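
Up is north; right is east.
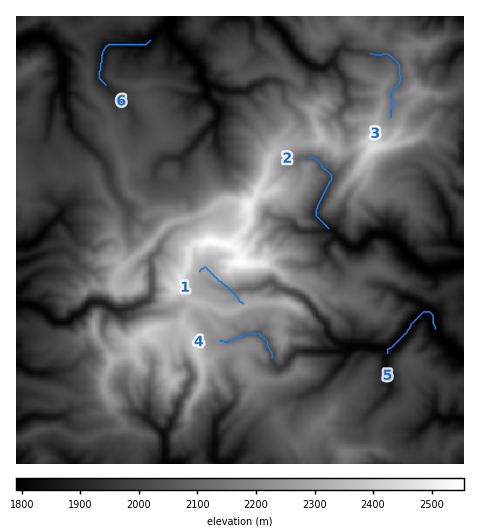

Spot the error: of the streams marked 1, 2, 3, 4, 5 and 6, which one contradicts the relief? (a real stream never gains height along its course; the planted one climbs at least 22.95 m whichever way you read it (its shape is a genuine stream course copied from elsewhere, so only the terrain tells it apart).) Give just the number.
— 1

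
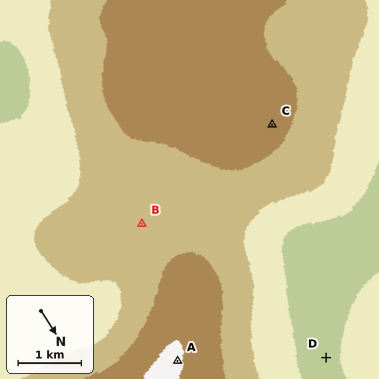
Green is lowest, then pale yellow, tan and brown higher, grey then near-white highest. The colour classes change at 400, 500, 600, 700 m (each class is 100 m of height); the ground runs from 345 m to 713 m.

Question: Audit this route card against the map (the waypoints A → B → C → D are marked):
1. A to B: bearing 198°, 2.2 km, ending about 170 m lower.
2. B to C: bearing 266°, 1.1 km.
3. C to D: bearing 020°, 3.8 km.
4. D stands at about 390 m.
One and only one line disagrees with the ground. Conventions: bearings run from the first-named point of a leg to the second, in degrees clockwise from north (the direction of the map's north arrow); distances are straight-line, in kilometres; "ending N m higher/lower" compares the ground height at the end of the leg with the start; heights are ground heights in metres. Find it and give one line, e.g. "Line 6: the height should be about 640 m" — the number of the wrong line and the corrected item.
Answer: Line 2: the distance should be 2.6 km.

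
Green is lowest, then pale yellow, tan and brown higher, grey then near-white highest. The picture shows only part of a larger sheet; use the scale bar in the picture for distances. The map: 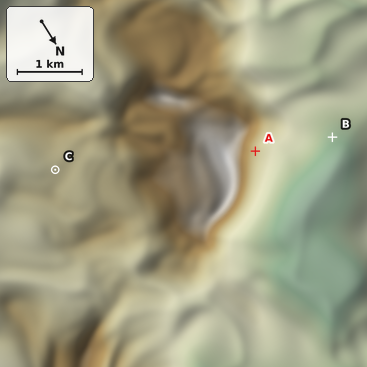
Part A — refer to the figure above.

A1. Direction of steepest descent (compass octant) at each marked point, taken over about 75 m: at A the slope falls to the NW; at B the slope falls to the N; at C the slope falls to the SE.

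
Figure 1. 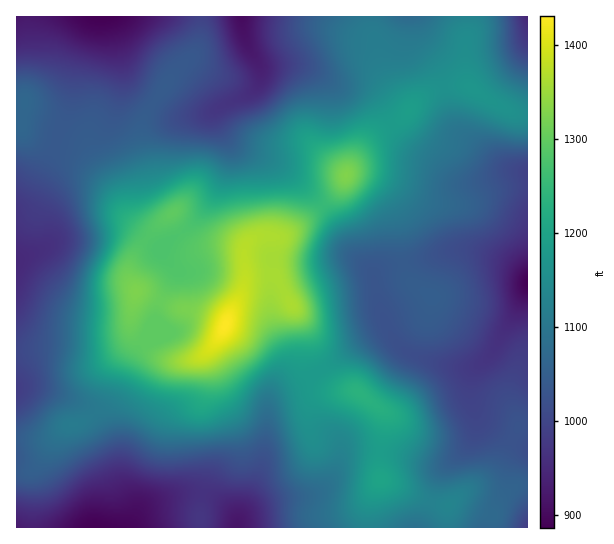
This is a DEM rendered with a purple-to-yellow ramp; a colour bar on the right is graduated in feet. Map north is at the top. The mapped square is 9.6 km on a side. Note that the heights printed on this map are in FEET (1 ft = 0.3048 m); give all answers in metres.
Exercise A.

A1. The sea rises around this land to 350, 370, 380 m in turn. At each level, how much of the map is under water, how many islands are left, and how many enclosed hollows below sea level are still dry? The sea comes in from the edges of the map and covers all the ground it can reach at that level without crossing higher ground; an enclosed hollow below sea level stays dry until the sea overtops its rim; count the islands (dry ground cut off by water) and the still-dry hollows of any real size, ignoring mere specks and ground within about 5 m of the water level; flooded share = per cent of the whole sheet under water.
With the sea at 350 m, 69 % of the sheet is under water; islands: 1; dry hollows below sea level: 0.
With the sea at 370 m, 83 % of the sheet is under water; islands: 2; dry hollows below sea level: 0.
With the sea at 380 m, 86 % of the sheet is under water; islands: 1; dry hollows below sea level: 0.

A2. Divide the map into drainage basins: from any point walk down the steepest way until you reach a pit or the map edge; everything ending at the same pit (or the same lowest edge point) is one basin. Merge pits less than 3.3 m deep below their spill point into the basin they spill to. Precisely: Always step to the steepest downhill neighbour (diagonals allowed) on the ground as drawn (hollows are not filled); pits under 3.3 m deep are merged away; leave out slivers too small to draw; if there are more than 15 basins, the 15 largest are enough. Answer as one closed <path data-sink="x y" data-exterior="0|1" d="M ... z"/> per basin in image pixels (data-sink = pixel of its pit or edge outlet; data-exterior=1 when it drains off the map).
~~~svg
<path data-sink="527 282" data-exterior="1" d="M466 85l-12 0-17 4-22 14-14 17-22 12-11 10-17 24-14 25-24 24-32 22-22-1-6 3-8 7-1 17 2 16 15-4 13 0 3 3 8 17 22 34 5 32 7 13 11 11 9 4 16 2 28 19 2 12-5 24 0 33 11 4 38 18 18 4 0 23 43 0 1-9-4-4-24-11-11-2 15-10 30 7 21-14 10 0 0-370-13-2z"/><path data-sink="242 17" data-exterior="1" d="M371 16l-170 1-1 22-5 15-27 27-23 34-4 14 2 17 10 43 10 16 9 9 0 5 5 11 13 14 5 3 32-2 18 4 0-3 10-9 26 0 8-4 33-26 15-16 14-25 17-24 11-10 22-12 8-9-18-24-8-14-6-28-5-15z"/><path data-sink="103 17" data-exterior="1" d="M201 16l-185 1 0 108 6 0 1 6 12 8 44 14 32 36 13 24 18 16 5 3 5-1-16 22-7 14 0 11 7 12-5 25 0 12 6 14 13 11 9 5 16 4 23-4 17-14 25-46 5-19-2-29-16-4-32 2-15-13-8-15 0-5-9-9-10-16-10-43-2-17 4-14 27-40 23-21 2-5 4-18z"/><path data-sink="237 527" data-exterior="1" d="M274 275l-23 1-6 3-5 18-19 37-17 23 3 32-4 13 0 20 5 35 0 17-7 27-1 26 166 1 3-27 11-20-1-19 6-47-3-6-21-16-6-2-20-3-16-14-7-13-5-32z"/><path data-sink="95 527" data-exterior="1" d="M131 328l1 15-15 23-9 32-13 15-14 10-16 4-15 10-9 3-25 1 1 87 183-1 1-26 7-27 0-17-5-35 0-20 4-13 0-18-3-9 1-8-24 7-22-4-22-16z"/><path data-sink="17 262" data-exterior="1" d="M22 125l-6 1 0 225 37-2 30 7 15 0 13-4 14-8 4-7 2-22 5-21 0-4-7-12 0-11 7-14 16-22-5 1-5-3-18-16-13-24-32-36-44-14-12-8z"/><path data-sink="17 389" data-exterior="1" d="M130 332l-5 12-14 8-13 4-15 0-30-7-36 3-1 87 30 0 19-12 16-4 14-10 13-15 9-32 15-23 0-9z"/><path data-sink="407 17" data-exterior="1" d="M469 16l-97 1 0 13 5 15 6 28 8 14 18 22 13-12 15-8 17-4 15 1-4-12 0-32 4-13z"/><path data-sink="527 17" data-exterior="1" d="M527 16l-57 0-1 13-4 13 0 32 3 11 23 16 31 14 6-1z"/><path data-sink="415 527" data-exterior="1" d="M385 480l-4 0-4 3-6 14-4 17 0 14 80-1 0-22-25-6z"/><path data-sink="527 527" data-exterior="1" d="M527 485l-9 0-21 14-30-7-15 10 11 2 24 11 4 4 0 9 36 0z"/>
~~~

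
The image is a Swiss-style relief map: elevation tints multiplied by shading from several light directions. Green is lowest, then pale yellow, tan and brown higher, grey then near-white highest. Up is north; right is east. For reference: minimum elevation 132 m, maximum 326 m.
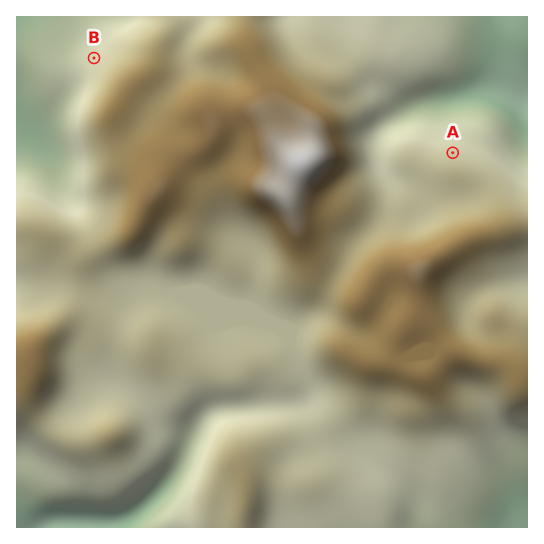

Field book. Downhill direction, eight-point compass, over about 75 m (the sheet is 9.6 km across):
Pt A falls N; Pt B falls NW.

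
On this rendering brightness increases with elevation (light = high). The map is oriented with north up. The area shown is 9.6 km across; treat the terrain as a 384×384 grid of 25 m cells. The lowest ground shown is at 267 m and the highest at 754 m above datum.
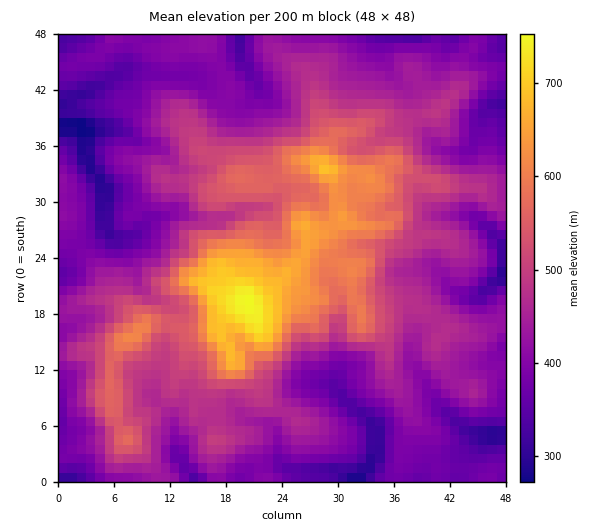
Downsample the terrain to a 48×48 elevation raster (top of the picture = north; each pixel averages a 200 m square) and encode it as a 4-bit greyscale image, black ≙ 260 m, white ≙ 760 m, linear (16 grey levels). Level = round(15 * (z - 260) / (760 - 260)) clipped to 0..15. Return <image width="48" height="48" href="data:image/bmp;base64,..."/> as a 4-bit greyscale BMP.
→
<image width="48" height="48" href="data:image/bmp;base64,Qk32BAAAAAAAAHYAAAAoAAAAMAAAADAAAAABAAQAAAAAAIAEAAATCwAAEwsAABAAAAAAAAAAAAAAABEREQAiIiIAMzMzAERERABVVVUAZmZmAHd3dwCIiIgAmZmZAKqqqgC7u7sAzMzMAN3d3QDu7u4A////ACIjREVVVVQjRURERDMyIhESM0MzQzM0QzMzVmZmZUM1VUREQzMiIiIRI0QzQzMzREREVnd3ZTNWZlVEQ0REQzMhI0REQzMzM0RFV4iHZDRWd2VVREVVVEQyI0REQzMiIjRFZ5mHZURWd3ZmVFVVVUQyI0RERDIhETREZ5mHZUVmd2ZmVVZmVUQyI0RERDIhETRFeJiHZVZmZmZVVWZmVUMiI0VUQyIzIzRWiZh3ZmZ2ZmZmZmZlVDIiNFVUMzREQzVniZh2ZmZ3dmZndmVUQyI0RVVUM0VVRERnmZh2Z3Z3d2d3dlREMyNEVWVURFVlRERXiZd2Z3d3iIh3dlRDMzRFVmVERVVlRERWiYd3d3d4mrqYdlREMzRFZmVEVVVVVFVWiYd3d3iIm8yph2VERDRFZmVVZlVURFZ3iZiId3iIq9yqqXZVVERVZ2VWZlVVRFZ3iaqYd4iJvNu8yodmZVZmd2VWZmVVVEVmeaupiImazczd3KiIhniId2VWZmZlVEVWaJqqmJmb3d3u3KmZl3mph3ZmZmZlVVVVZ4iamIib3d7u7bqqmImph3ZmZmZVVVVVZ3iZiIib3e/+7cu6qYqph3ZmZlVERVVmd3h3d4is3u/+3cu7qZqph3ZmZUMzREVWZmZmeJq97u7u3cu7qaqYh3ZmVEQyIzNFZmZWiKvd3d7d3cy6qqqpd2ZmVFVDITNFVVVWd5vM3d3dzMy7qqqphmZlVVVUMTNEVERVVoms3czMy8zLqqqqh2ZlVWZVQkREQzREVneKvMzLu7vLqqqph3dmZmZVQkREMiM0RWeJqruqqqvMuqqZiHd2ZmZUMkRDIiIzRWeImZmpmavMu7qqqYd3d2ZUI0RDIjMzRVZmZ3iZmazMu7u7qpd2ZmVDNFRDIjRDREVWZmeIiKvLu7uqmqh2ZVRERURDEjRERUVniHd3eJqqq7qqmZh2ZlVVZkRDETNEVlZ4iIiIiJmZq7qqqZh3d2ZmZVRDESNFZmZ4iZmZmZmZq7qruph4iHd3ZVQyEjRFZ2d3iZmZmZmqzLu7upiIiHZmZUQhI0RVZmZ3eJmZmaq83bu7qpmHdmVVVUMRJEVVZWd3iIiImau8zKqZqqh2ZVRFVDIRNEREVWeIiIiIiaqrupiImZdlVERERCIRIzM0RWd3d3d3eIiZqZiIeIdlVVQ0QxEAEiNFVnd3ZmZmZneImZmYd3dmZlQzMxABEiNFVnd3ZVVVVWZ4iZiYh3dmZlQzMyIiMzREVmd2VURFVVZ4iHeIh3ZndmQzMhIjM0REVmZlRERERFZ4d3d3d2Zmd2VDIiISIzNEVVVURERDRFZ3dmZmZmVmZnZUMjMiIjM0REREREQzRVZnZmZmVVVmVmZUQzMzMiMzNEREREQzRVZmZlVVVVVlVVZVREREMzMzREREREM0VWZmZlVVVVZVVVVERDRERDM0RERERDI0VWZmZlVERFVVREREMyMzREREREVVVDI1VVVVVVRENEREQzREMyIzREREREVVVDI1VVVEREQzMiIjMzNEMw=="/>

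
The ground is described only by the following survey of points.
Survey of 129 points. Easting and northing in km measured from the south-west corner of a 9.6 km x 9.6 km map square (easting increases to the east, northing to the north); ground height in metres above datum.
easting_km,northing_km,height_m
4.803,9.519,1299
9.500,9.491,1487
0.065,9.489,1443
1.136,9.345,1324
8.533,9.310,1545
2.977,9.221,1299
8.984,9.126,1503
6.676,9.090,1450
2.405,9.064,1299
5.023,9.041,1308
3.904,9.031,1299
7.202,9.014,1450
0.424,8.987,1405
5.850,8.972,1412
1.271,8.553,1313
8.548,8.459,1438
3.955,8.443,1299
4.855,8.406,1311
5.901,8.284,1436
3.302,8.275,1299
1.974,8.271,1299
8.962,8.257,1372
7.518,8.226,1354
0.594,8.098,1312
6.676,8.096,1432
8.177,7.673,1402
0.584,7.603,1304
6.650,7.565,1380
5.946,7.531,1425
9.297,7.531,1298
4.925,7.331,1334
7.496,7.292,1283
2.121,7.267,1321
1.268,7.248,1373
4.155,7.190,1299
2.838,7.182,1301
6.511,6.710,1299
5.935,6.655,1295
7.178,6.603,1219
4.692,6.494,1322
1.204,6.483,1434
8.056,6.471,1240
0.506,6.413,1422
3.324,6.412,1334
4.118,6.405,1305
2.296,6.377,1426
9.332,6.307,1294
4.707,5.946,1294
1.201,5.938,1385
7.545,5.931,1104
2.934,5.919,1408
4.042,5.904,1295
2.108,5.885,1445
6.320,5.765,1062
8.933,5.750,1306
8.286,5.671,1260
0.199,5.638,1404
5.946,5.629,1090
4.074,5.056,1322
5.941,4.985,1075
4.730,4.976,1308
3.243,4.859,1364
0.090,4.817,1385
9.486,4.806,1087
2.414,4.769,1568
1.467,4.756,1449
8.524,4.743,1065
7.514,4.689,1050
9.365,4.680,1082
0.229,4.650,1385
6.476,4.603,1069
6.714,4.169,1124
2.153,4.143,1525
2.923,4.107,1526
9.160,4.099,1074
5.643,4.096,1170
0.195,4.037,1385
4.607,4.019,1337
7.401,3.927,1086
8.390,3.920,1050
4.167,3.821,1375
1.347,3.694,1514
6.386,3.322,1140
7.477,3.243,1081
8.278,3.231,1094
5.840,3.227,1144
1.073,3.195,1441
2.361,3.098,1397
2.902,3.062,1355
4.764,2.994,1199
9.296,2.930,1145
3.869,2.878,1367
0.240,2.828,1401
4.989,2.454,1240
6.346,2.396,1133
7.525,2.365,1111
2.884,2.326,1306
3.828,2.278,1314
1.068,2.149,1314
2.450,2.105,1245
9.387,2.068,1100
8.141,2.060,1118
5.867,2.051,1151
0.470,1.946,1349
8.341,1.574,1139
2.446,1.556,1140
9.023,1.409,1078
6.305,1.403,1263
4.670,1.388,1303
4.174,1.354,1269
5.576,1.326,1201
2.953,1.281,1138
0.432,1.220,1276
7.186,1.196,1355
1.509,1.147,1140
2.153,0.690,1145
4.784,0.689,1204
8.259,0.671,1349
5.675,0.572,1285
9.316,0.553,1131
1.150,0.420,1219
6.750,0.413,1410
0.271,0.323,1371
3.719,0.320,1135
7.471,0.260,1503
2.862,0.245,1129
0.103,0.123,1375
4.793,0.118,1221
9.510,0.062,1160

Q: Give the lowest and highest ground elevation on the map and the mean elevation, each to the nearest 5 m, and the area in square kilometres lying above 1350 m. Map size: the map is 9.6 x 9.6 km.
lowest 1040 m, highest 1590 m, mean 1290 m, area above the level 30.8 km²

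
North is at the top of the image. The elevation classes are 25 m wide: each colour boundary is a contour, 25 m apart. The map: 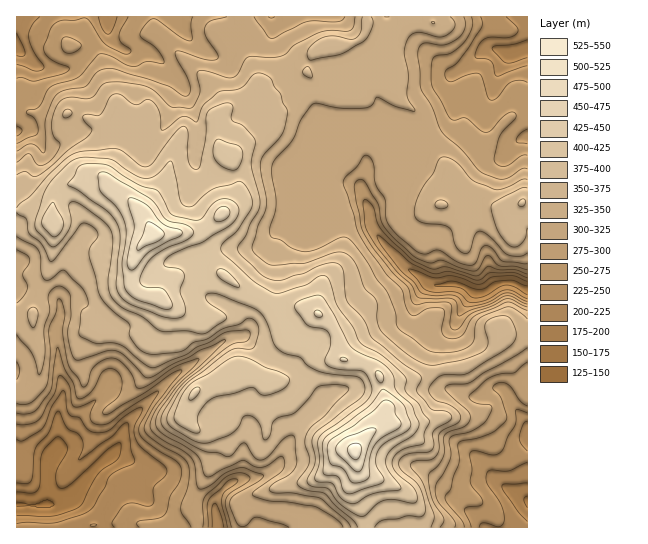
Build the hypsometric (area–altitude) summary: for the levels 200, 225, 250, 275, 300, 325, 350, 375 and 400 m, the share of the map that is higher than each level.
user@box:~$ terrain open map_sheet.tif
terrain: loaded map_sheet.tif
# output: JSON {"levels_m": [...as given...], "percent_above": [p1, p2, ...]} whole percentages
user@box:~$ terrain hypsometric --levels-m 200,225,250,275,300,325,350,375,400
{"levels_m": [200, 225, 250, 275, 300, 325, 350, 375, 400], "percent_above": [96, 92, 86, 78, 70, 53, 39, 27, 17]}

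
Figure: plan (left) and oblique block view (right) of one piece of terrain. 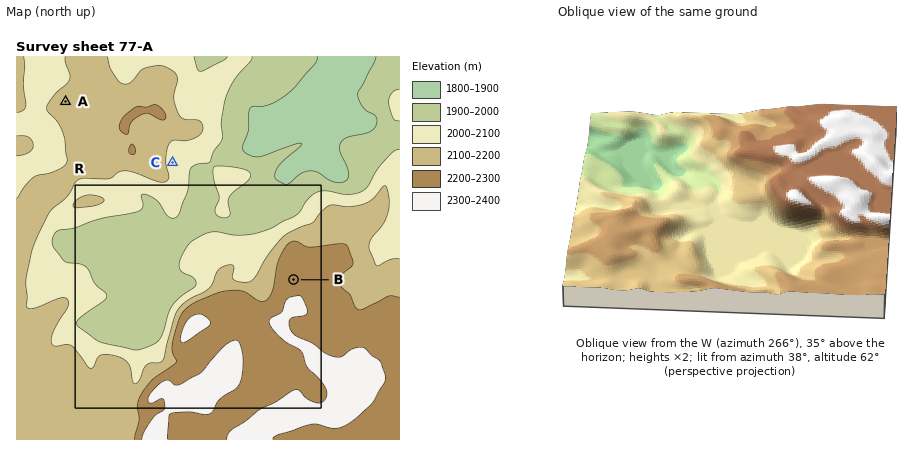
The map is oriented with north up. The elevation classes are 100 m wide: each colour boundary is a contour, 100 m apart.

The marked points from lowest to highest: C A B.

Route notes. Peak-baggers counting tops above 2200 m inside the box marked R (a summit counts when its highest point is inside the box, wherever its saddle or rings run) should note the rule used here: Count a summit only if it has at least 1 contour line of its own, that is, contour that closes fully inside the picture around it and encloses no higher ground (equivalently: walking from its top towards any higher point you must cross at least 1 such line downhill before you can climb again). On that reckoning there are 1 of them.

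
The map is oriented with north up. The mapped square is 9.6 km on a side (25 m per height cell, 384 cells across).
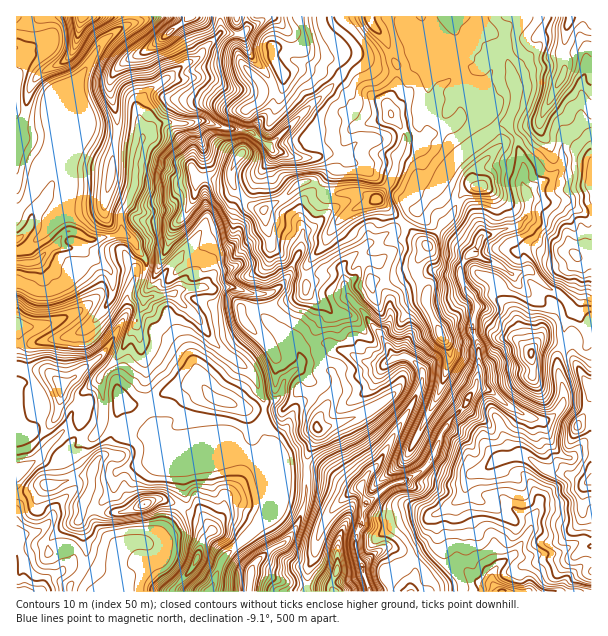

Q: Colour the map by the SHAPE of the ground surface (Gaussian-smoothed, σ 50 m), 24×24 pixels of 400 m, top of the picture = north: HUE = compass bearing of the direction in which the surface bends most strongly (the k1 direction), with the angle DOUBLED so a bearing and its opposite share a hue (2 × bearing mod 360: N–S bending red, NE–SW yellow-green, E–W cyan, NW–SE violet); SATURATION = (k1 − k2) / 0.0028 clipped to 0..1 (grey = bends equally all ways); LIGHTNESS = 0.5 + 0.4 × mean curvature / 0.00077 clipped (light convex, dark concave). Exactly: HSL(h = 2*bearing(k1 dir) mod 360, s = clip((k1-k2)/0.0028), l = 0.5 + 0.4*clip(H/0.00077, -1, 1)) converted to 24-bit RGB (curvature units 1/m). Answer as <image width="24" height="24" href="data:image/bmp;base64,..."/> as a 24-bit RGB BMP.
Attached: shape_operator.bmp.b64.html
<image width="24" height="24" href="data:image/bmp;base64,Qk32BgAAAAAAADYAAAAoAAAAGAAAABgAAAABABgAAAAAAMAGAAATCwAAEwsAAAAAAAAAAAAAn4JcTYRkrYh7cn99b3Z/Qp6e8ZfB3XAzEjZP8+vYY0yGUa6eL0ig9/zPFgAz2+i8Z2eceFBynraEk0ysv09SOGWQtI1KtKI3cmeQraiQjZNgb4d7c3yCdIF3Izc6+93QCSYqM89s+c7mX6g7DBon/f7NEAAzsb1HfUltjbiKiX9zkW6JSYNfomSiZKCFcKuFYnxKnk14wa6HcEdBVV0xVGM+QUpTvcpx37LcIldLJGMl/M/SCSAq/+DMABUztHihjl6dlKZ9eoVzgWRunKJ/RHKLpH2npItljHGpQnhuwKOGW3O8vaXk3dH0YK/KfbadqXV6f3CYXnB5xZ9HzTuqMb8oAAGP1KfRjbLMx5vJpYKae5ahmmiES3Z8c1RXsahyc2OssqLDS2+okqlvVIxpaoJGiE5WepRgmXJvmnSIc219TVeI276ViH5MEUKJkLUAFzECqlRyupOKkmtzcZOFf0drU6yrl6e/RJFSkY5WVX990Ze8caCxamZ2fH12en1zdnpthnpueXN6Y0t6x4NbcHRaRHhODyyn+eDSAy4wxriko3ekmXyngLTKslihdI5Mkm9yXZZIlZJiV3hDhnNffnJ9hH6Af396e3p0hYRwe1t1UFuR28PDpIu5qJF/CCsm/NXPAyswwK90tICNeqd1iWCIe0GVz8aFen+UvXZyWJOYUVqJpJyGfHeJfnFxi252c36dkLGvSD2fUa66t7qBV2ac0qLW2JK1ADMx+9LQBS4k1rOSgiEwa0kpFmRG0Il0fFt2lbqFhrxWNEdyoa+Wb2WQl4OeiZuZgZyUim6Gty49Ta6eY4VmpJh/TIBr157BAD2S/dXGNXNzDFZLtlug3u7dIyVzkcd7d4y3oLnBupPVwlXtUpFXY11zgHl1m6qVimV/UC0+ocNzUYOKg5t5nJ95lW9YIVwqdQwrhbkU4d62BggtX6BY5Oq/FhQ2eMyEhZFKW2cyN0coyUZMM9RUfl6IdY5+kZ1scjhiuVp2ir+efGh7lIlqgXdYg7J2qCZ7M0KE2PPcbsuROwWvh8zH2LiwPlKclIppkrHItZfPyJfLIFZQ7raqPlmOi6yKcztXVj2B0urOh2eRg19kc5xtkrG7hxdpT9W0g1i5neSZzFWqCzlUnruDbpVgpVR5e1hNhF5HVF9ChohWwGizz6hMSyFzin0uWq5OJGmPwG8NQnYZxGnCjrqNZTRmks7LYE+Td6WIyM6XVhxfTsaJZa+Bi1JidjMuk5Vjc4YzmW6JbIV+iE9SfLly2xHJQsZLgXqeMzie11LY0aKdH4yAvpFvRmeBaKleZ1mEuaeOvrZMFT9n0qdghjQxZS+NoarCi5itw33JO4lhmXtPX4MyqnoyKiJZ7cOSQHVkgyqIT5S8xNOsOEF0yICHjneeUYd5WYmFfLCX2KKjbERyKnl/mJ/DYF2muI+tg36ZVZGEpIWSaVCP2di3KUyWQFib8MzFIm+PlFclT6OsvMygYUtxToFbyoWTiFN6WKxqSYtjqWN2tXiYbkuBVY9CQnttaZlolFpscZ59cYF8WVp10LylJlVleEiQu7hn7Tu8i9jMbMClnGyxx4DBcqWnepW9p67a0XGtWmJ5YHdwu2aUmMbAdqmhSkF0h3tlootwkJ5rd3x/XF98trGTU06wKTlr1Je3p+DiuWfLrbdWNISRdb67y2WbdG5KXEk4t4ltXGR9aIFyX5aLuJqAfl11ZVSCWIZsnKN9o5eGbHiAXnZ5n3JtvI5mKFlgVbVw3ETXn9Pe8tf0MwAiu2VAboxWjX5oYYZzoZJlpnmqkH2IX3hnnqFdomOmiV9oWaKXfKGBqZ9+cGt9dHZ8ZzxWxtJ+UUJkYIghKCwHSCUAa08Ab+dyDlU1rH+SeXqSkW+bfq97X46Jk3yJjoCRcZV8QE2AzZ6oWYNtYYFkwo1ZU2hpa1t4zH1jiJxIPFuCtLjVkpPWjLfQyXCLu3LDrn2RJ3BNm3yCbnKYqrGOh2uNhnh9eYSAgod/XmKNVGp+0ZqHXHR8v1+m1VmwGlU4r33ZyXeZWo1MFzsXkElSdUFhpdimsTqKto6ffniYRnxsfIlvlX9mcYh2eHSEgot2jH14dF95V2tx0bedTFyGbIpiPkl7+MS8Bywn47rk9tXyXqNrHEowTpqw4EHo0cutoGieeJyhf3iQaE1eiq56fm9/hH96hYN4dIVwg2SJXXmHvLKDeliAm3+NOzlq9uHTL3m4DUEbF1AX/63El6TODUhYPJUSqb5GqWxXdIpge199e3G7cJyDfnN/gnqFiIqAeoyGY2yJbm2LsHNfkWWd"/>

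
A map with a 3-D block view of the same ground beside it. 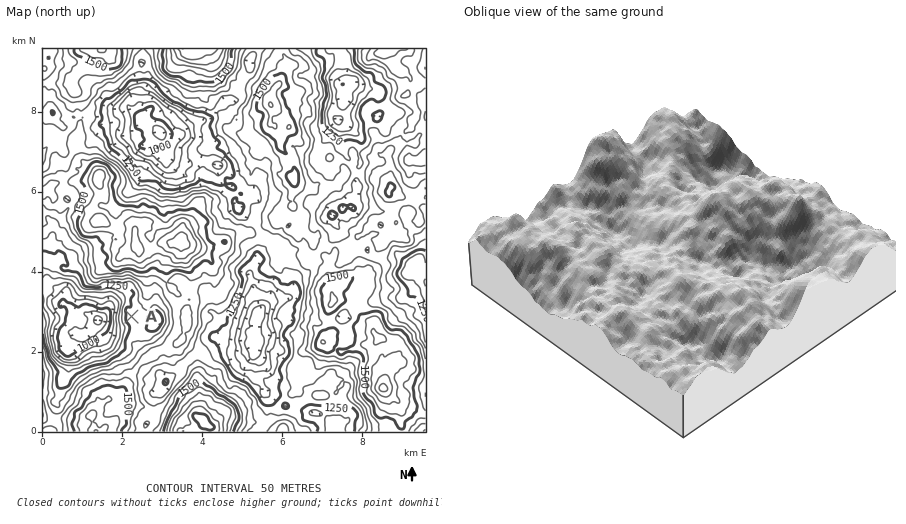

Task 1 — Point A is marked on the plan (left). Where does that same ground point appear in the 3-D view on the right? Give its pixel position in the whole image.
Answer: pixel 701 185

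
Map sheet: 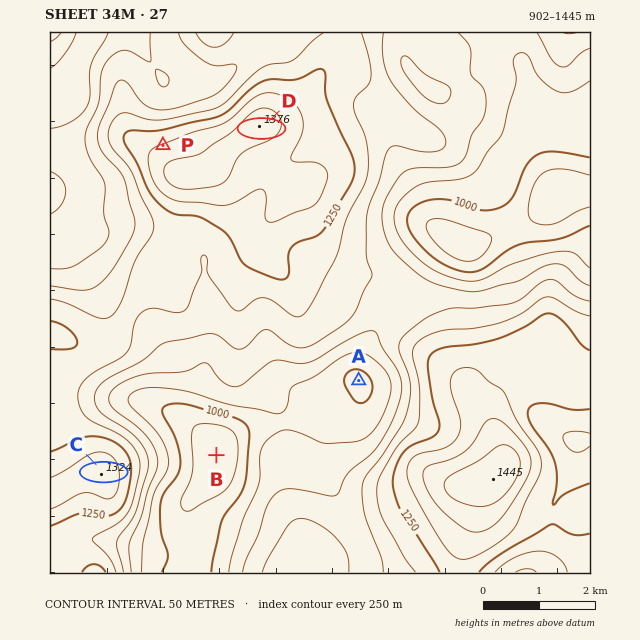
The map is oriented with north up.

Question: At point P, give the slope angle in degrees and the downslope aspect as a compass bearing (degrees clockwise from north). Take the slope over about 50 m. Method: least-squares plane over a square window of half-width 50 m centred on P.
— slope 9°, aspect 339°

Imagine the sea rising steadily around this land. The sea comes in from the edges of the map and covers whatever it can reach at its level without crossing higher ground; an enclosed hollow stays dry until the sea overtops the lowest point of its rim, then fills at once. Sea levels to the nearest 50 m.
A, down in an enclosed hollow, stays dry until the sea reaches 1050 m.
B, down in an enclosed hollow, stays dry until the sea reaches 1000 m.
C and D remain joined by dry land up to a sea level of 1200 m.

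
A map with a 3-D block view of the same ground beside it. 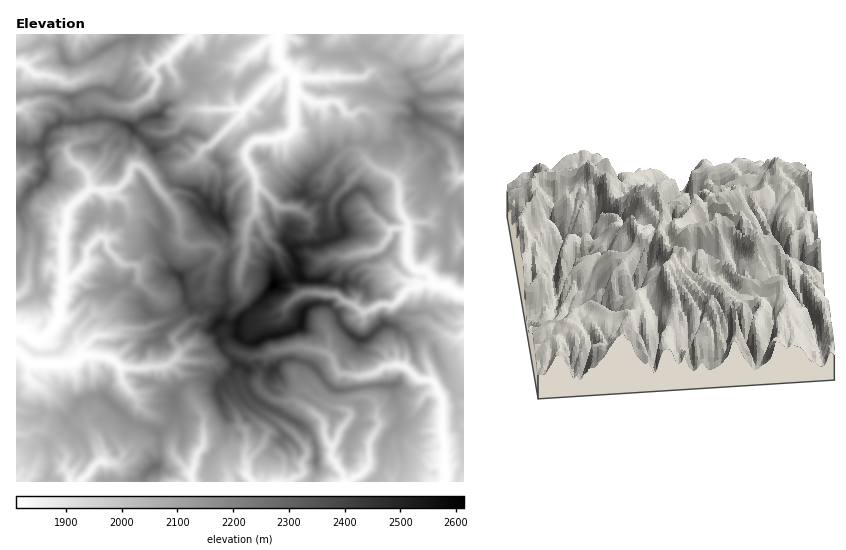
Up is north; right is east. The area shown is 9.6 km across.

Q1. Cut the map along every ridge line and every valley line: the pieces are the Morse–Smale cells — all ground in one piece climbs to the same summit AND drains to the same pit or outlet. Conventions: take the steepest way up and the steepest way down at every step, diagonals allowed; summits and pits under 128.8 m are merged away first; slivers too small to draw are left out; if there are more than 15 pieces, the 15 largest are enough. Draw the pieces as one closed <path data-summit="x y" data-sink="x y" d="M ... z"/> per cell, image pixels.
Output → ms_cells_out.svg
<path data-summit="274 284" data-sink="17 330" d="M117 138l-5 2-7 10-9-12-19 2-10 8 3 10 11 8 7 9 2 15-23 21 0 11-4 10-9-3-20 6-3 5 0 16-15-7 0 166 8 3 10 0 14-5 13 3 6 3 14-19 11-4 12 0 28 26 19 5 8 5 12-10 4-12-1-13 6-11 14-7 13 0 14 5 7-6 7-12-1-5-9-9-5-11 8-6 10-1-1-10-16-4 4-12 3-5-3-13 0-17 6-14 0-7-2-2-11 1-2-3-9-4-18 2-7-5-3-3 2-9-4-16-30-42-7-5-7 0-3 2-18-7 11-14 0-4z"/><path data-summit="274 284" data-sink="278 36" d="M313 34l-97 0-5 24-12 10-7 9 1 7-3 7 8 7 6 11 33 0 5 1-14 18-19 18-9 5-1 5 21 17 16-3 12-8 8 18-1 33-7 8-3 19-15 9 1 10-6 14 0 17 3 13-3 5-4 12 8 3 8 1 8-10 19-17 10-13 26-8-2-12-6-10 2-6 10-4 11 1 10-4-1-40-15-3-5-5 1-10 6-10 22-21 6-1 9-9 7 2 3-2-1-18-5-10 6-4 7 0 4 2 8-1 4-4 6-15-1-8-14-13 16-3 4-5-27-14-17 7-23-1-11-9 1-8z"/><path data-summit="274 284" data-sink="463 295" d="M357 142l-9 0-9 9-6 1-27 28-2 13 7 7 12 1 2 4 0 36-10 4-11-1-12 5 0 5 6 10 2 12-26 8-10 13-24 22-2 5 0 12 4 4 4 2 11 0 9-6 12-1 17-6 6-3 3-16 11-6 14 1 9 10 4 10 18 15 9-3 14-13 10 2 10-12 17-2 12 1 6-5 26 1 0-39-5-3-8 0-5-5 2-8-4-14 7-37-6-5-17 24-19 2-9-14-2-28-7-7-17-8-15-17z"/><path data-summit="274 284" data-sink="445 480" d="M327 304l-12 0-8 3-5 9-1 10-11 6-24 4-9 6-11 0-9-7-6-1-11 6 1 5 15 19 10 5 12-5 6 5 8 1 9-9 9-3 16 4 7 3 13 18 9 7 57-5 8 31-4 11-11 15-1 22-4 9-7 8 90 1 1-87-6-2-9-10-17-38-12-12-14 2-18-11-5 0-14 13-9 3-18-15-4-10z"/><path data-summit="274 284" data-sink="344 481" d="M293 358l-12 3-9 9-8-1-6-5-10 5-2 16 5 9 7 8 32 16 20 14 6 14 1 25-3 6 0 5 58 0 8-9 4-9 1-22 11-15 4-11-7-30-18-1-26 5-14 0-9-7-13-18z"/><path data-summit="274 284" data-sink="252 481" d="M238 364l-3 1-7 13-10 10 1 9 8 20 0 14-18 29-2 10 4 11 102 1 4-16-1-20-4-10-6-8-11-7-37-19-7-8-5-9 1-16z"/><path data-summit="131 127" data-sink="17 330" d="M106 118l-24 4-20 0-13 7-7 16 0 10 4 9-1 9-7 11-8 5-10 17-4 2 0 40 2 2 13 6 0-16 3-5 20-6 9 3 4-10 0-11 23-21-2-15-7-9-8-5-6-7 0-6 8-7 12-3 9 0 9 12 7-10 5-2 6 5 0 4-10 10-1 4 18 7 3-2 7 0 12 13 13-8-9-20-10-11-17-15z"/><path data-summit="274 284" data-sink="81 481" d="M104 396l-12 0-11 4-15 20 1 7-19 17 2 6 0 21-3 11 87-1 23-16 3-7-2-26-7-5-19-5z"/><path data-summit="274 284" data-sink="190 474" d="M207 379l-18 1-12 10-3 7 1 13-4 12-13 10 0 31-15 14 1 5 67-1-4-11 2-10 17-25 1-18-9-24 2-8z"/><path data-summit="274 284" data-sink="19 63" d="M60 34l-44 1 1 61 31-4 18 5 9 0 19-8 8 0 9 3 9-8 7-21 2-24-23 8-26 16-12 0-4-4-4-10z"/><path data-summit="274 284" data-sink="190 35" d="M215 34l-63 0-4 5-10-3-8 4-4 28-6 16-9 8-9-3-8 0-23 8 3 11 16-9 9 0 17 7 16 0 7-3 12-9 6-12-3-14 6-7 6-3 11 23 12 9 4-6 0-10 19-18z"/><path data-summit="417 115" data-sink="463 295" d="M414 118l-8 2-4 4-6 7-1 11-4 3-14 2-9-6-10 2 1 7 15 17 17 8 7 7 2 28 9 14 19-2 16-23-9-17 0-20 5-5 0-5-8-9-15-13z"/><path data-summit="131 127" data-sink="278 36" d="M189 90l-13 12-10 3-8 11-12 2-14 10 24 23 9 19 11-4 6 0 12-6 10-13 5-1 19-18 14-16-5-3-30 1-4-3-5-9z"/><path data-summit="221 217" data-sink="278 36" d="M199 155l-9 7-17 5-8 5 7 11 24 7 11 11 3 10 13 8 7 16-2 13 3 1 14-9 3-19 8-11-1-34-7-14-12 8-16 3z"/><path data-summit="417 115" data-sink="463 35" d="M463 34l-50 0-17 19-3 11 6 7 10 7 11 19 13 0 14-3 16 2 1-29-5 4-8 0-8-10 1-5 12-14 8-4z"/>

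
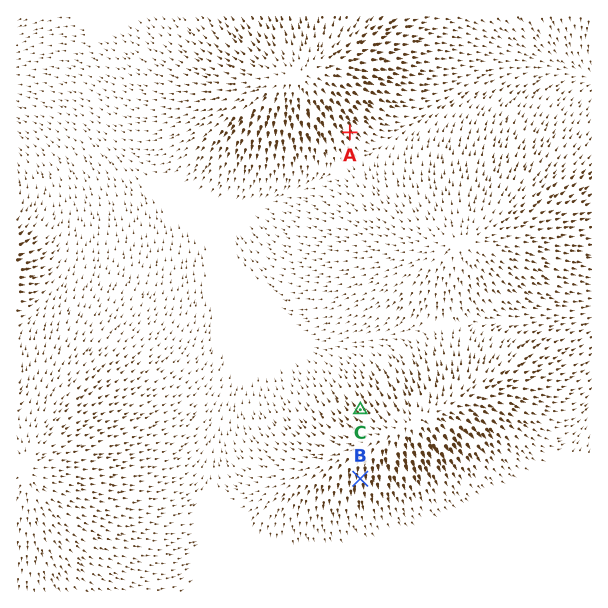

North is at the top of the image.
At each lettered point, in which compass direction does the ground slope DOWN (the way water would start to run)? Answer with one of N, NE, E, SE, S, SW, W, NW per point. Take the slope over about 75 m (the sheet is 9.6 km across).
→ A SE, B S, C NW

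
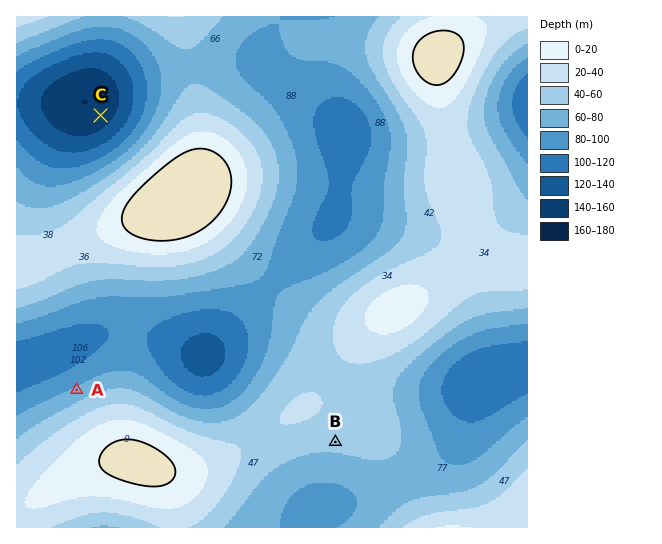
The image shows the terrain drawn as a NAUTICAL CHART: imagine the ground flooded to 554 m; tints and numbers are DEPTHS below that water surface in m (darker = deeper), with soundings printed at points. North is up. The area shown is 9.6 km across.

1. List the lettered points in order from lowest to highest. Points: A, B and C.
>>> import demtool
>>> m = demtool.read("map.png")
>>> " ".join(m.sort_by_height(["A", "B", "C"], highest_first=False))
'C A B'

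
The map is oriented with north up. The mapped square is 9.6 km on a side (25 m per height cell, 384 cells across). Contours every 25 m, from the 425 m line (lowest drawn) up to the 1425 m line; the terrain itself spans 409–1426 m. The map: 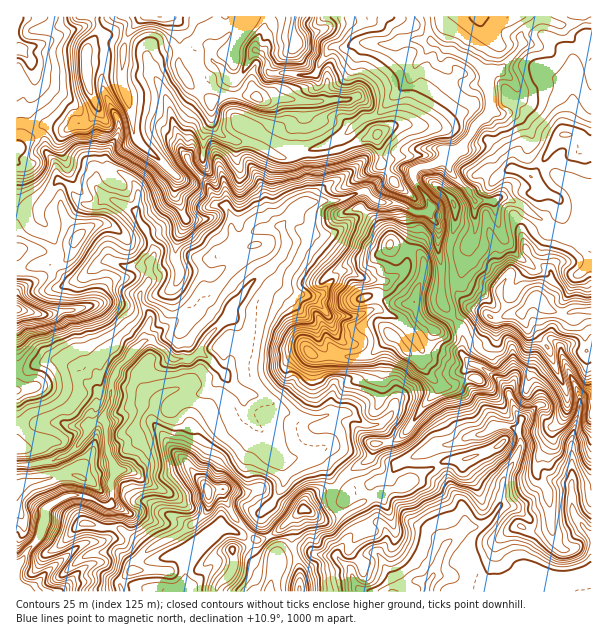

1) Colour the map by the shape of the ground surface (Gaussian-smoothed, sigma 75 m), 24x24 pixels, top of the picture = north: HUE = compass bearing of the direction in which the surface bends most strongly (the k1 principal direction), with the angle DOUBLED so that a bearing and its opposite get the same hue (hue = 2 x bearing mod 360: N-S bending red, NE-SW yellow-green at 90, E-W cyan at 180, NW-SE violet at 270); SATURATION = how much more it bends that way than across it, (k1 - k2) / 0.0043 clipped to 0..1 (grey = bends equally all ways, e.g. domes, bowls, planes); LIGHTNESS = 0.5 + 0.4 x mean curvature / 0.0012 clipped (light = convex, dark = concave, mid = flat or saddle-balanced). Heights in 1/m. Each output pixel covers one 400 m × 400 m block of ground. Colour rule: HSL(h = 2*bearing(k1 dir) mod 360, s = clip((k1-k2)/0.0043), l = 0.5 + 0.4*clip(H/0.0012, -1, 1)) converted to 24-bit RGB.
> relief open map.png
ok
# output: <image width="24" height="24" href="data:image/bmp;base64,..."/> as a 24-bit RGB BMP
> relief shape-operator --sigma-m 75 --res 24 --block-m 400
<image width="24" height="24" href="data:image/bmp;base64,Qk32BgAAAAAAADYAAAAoAAAAGAAAABgAAAABABgAAAAAAMAGAAATCwAAEwsAAAAAAAAAAAAApzCdv7QgMZt8cZe44KeqUmOmYrWbQV1647OjUpmfP16Gxey2oXi0dk+HsGg9R2d1a55rSn+Gjnp1jXl0dIFwe3VxdmpNanlaBoVo8HzPJL88MXKIhL17z32Vg4NDR31/nHjC1oatOGNNicg9d0wvXilQgLBKrUtSW5KGUW6Bl32Qo3GCf3VdYTtJzdGZT5nQVuSaGhhi7rzaStnvYbvXrGV61YG7x1l+I1cfX+VWvlLq2omTqp5lQZqVjbJkedBtSE6GbF5yUnVjSJSJ2a7bbXTBs9uraSJc0pZYAjEhq+FVLxsEVAsLataYUHbA4x5OWdleV3UqDykg67/gxM7qmU2voHO9zsJvd0pCR3NLOjNVdMZaL1YiiV9ExNaTjyim1LPn1rPvHIzhb/HwLdnLcygzcTBEx/LX2dvyZDbUkILMJm1J0Gp7umira31LYFaz2sjgp2y5fUOhe7ZkGyxc1Nautq5VhySVZ4QcL2QVyM9DwCuYiSw6Q3d5rNzJhNSNnWxSWTpLcFNNa3VbXmtKSXRx4YGKTmwsMV0jlGC9srHd57jkCkRD1IF0xrx4fxm/f3ihr5XEHnhwngqvy8CqXIqpdsdylHBTck1MfGt2fHJ9hn+Kjn2OSVVzkOGv1X/v7q+zJUwrP1onHGYY/ySuXzG66c2zBSSSc4BKdIBOqXdtGUdPq7BumbN5Y2ZOnIpzhHaGc3CHg3B7c0tIf5BJTmM9lHVAH1o77pumr1N5aIdSYzQ4GK9DDFsS9IV1AOv7wLbXjp7Ai3ebP2KeR4+ugZ6HnIqtfZt4Y2yKgltsfDxglZJgu72AM1FrYpNdhlNKMkAh7+u8uKbiu9/zBAMw5Xqsv/axjABsZow6cl5GemVptIqCD1BG18CwY1gjooc8g0RjaouNa0igypG3xrrljIrakH7XZD16p9zMmbeFYVsiuB8WJzGHb5NAfvo6hdzEmp1DUWI1Rlo0YntGpJ5TGkcRvoOSTqObdLKxeG+ROl+C2uvqqYjQtEOjjlWAtdDgmEed29mrMyR8vn1dTxpbr+OneCSBd8Vd1d322NL53NH3p9HbXLC0PipqgaxWoX5/PHpelGRoRXdvYpNCrC0vlyksUqY1pFNAiNZ1OJKPex+H2uHxm5biypTFfarRtbDay3M/NDwcP2Mv4KOum0GAJzuL3r67T3l6nn2BPnNke3ePe017kDMticzF0bDiSXKq6Mq7HSBGU6iSo1ODeLlgq87JZbOMRWF0hXhCsWqVcqBDN2QvtlQ+JTdg0deYT06KmXmamXSQQHFVYH2GbJ2tnE+8u0hBgJ9ZerxTRCW5XqdpToV327qmf1Aw0I6GL2RikI2xalOL48TFOjtgstW+OSqC26JqTXY9R21WZ5qRopGyRV1yUHFTPVVGqoem7N/jhMnTThCMyclmXZNVXCk0ms6AemNMgFtrhYRhY3mHcsWZwaTitFeyWiBTsMJTpernSTTKgIRKbXFNTYF0clGjcoHgWNmXqsqMjlwYKwcs7PnKPVG5a5C+h0JElYxkbYKDeZFGRahahF5AY0UrlWBBPCNK8e/ATqY1Iwso2d+VeHE8QVIxHzUZaY4TMCADcjgETf3/GNr89VFceUYdPWcipbF/h6+ofV59zd7WJDFnf7ZgZ0R0TBciSIJV0PvczgCcDhp26caLrVKTtYq8UZtgGE4eeTvo0vrRAg0xb/ApjxuzuLTblIzKgJnAdFNdiIJ2wp6CuCeFcVU2I0o7l3zg1PflbxU26Z4VJh+Ug5vclMHSsnG6fofJtZ7hNmLcnr9swWS8d2wuCjAVtbBso5KEa1SAtIWXhJiimGyTd3m35L7pwODsAKCtoqBjazJ2nGuqbNR0QSgjb2k0eYpalphuWm48KYMzyJTQnpfDqqvTq33MGV08g2dPeWKGpbWWaXyZgZJpcWdzhjxT6yRClueZhnuXXy9ph7+j2IjdhoXb2ePyqLjcn53dqKboztXtMGZlkYFxgG9tlnWDUzKbir+EeHBbg49kiH1kaLKjc1l0zcd7MiyfzNmjVTlhco+6iquRfUJCUMpBaz4VUEMLI4wWTJBCrnValm+XWnd6jneOsq6NUyVfkl5Cj6iQeoiSl3R7ZkYxV3eGn9ekYkSZ282ZNC9Lkq5rjohsWmSZlqtCejGP7uHdMY+FYWswYWpEcmJHlZ1hdlFEcz4xqHWXSrCalIFcdJaElmt7Z1yxUlaLN6g5w1mRxF9gi0ykfsiHZYCQc4+Pu32UPWR9z9uYijehdWa2b2ebeJifbaSPc1uXgYeei6GNmGZzS5N6fWxNhZhb"/>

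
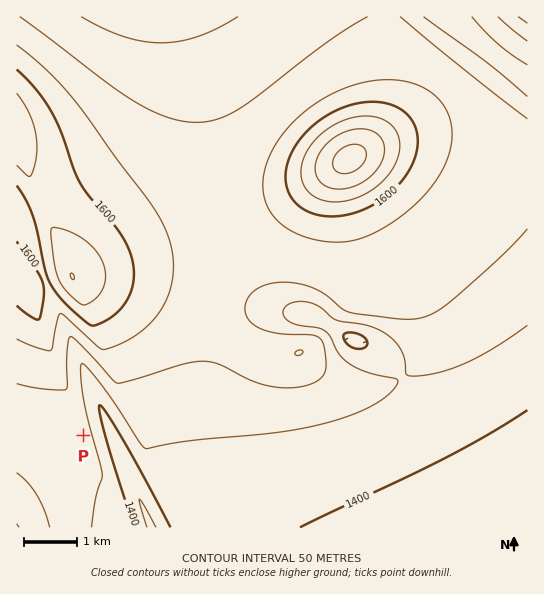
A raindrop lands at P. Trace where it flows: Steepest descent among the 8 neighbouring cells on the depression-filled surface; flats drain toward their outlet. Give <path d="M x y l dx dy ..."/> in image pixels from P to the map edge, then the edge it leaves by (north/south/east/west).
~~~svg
<path d="M83 435l2 2 28 0 1 1 1 5 3 4 0 3 4 7 0 2 4 7 0 3 4 6 3 10 4 6 0 3 4 7 2 9 4 7 0 2 4 8"/>
exit: south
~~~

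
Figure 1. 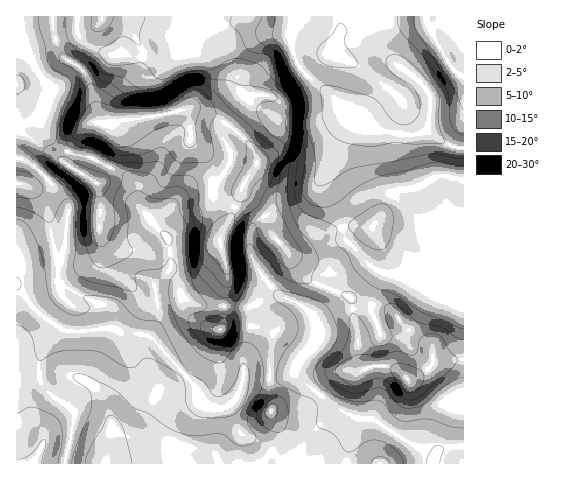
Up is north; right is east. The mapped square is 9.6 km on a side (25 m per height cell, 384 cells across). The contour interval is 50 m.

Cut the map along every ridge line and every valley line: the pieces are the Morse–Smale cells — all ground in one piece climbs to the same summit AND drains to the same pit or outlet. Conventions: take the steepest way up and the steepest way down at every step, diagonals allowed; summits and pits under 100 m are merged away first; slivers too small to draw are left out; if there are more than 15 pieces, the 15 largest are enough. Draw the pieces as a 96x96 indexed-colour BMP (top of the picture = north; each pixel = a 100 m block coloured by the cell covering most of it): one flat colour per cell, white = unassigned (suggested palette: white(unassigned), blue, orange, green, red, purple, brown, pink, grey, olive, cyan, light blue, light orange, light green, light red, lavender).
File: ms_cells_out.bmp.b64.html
<image width="96" height="96" href="data:image/bmp;base64,Qk12EgAAAAAAAHYAAAAoAAAAYAAAAGAAAAABAAQAAAAAAAASAAATCwAAEwsAABAAAAAAAAAA////ALR3HwAOf/8ALKAsACgn1gC9Z5QAS1aMAMJ34wB/f38AIr28AM++FwDox64AeLv/AIrfmACWmP8A1bDFACIiIiIiIzMzMzMzMzMzMzMzMzMzMzMzMzMzMzMzMzMzMzMzN3d3d3d3d3d3d3d3dyIiIiIiIzMzMzMzMzMzMzMzMzMzMzMzMzMzMzMzMzMzMzMzN3d3d3d3d3d3d3d3dyIiIiIiIzMzMzMzMzMzMzMzMzMzMzMzMzMzMzMzMzMzMzMzN3d3d3d3d3d3VXd3dyIiIiIiIzMzMzMzMzMzMzMzMzMzMzMzMzMzMzMzMzMzMzMzN3d3d3d3d3dVVXd3dyIiIiIiIzMzMzMzMzMzMzMzMzMzMzMzMzMzMzMzMzMzMzMzM3d3d3d3d1VVVXd3dyIiIiIiIjMzMzMzMzMzMzMzMzMzMzMzMzMzMzMzMzMzMzMzM3d3d3d3dVVVVXd3dyIiIiIiIjMzMzMzMzMzMzMzMzMzMzMzMzMzMzMzMzMzMzMzM3d3d3d1VVVVVXd3dyIiIiIiIjMzMzMzMzMzMzMzMzMzMzMzMzMzMzMzMzMzMzMzMzd3d3dVVVVVVXd3dyIiIiIiIjMzMzMzMzMzMzMzMzMzMzMzMzMzMzMzMzMzMzMzMzd3d1VVVVVVVVd3dyIiIiIiIjMzMzMzMzMzMzMzMzMzMzMzMzMzMzMzMzMzMzMzMzd3VVVVVVVVVVd3dyIiIiIiIiMzMzMzMzMzMzMzMzMzMzMzMzMzMzMzMzMzMzMzM1VVVVVVVVVVVVV3dyIiIiIiIjMzMzMzMzMzMzMzMzMzMzMzMzMzMzMzMzMzMzMzVVVVVVVVVVVVVVV3dyIiIiIiIzMzMzMzMzMzMzMzMzMzMiIiMzMzMzMzMzMzMzNVVVVVVVVVVVVVVVVXdyIiIiIiMzMzMzMzMzMzMzMzMzMzIiIiIzMzMzMzMzMzMzVVVVVVVVVVVVVVVVVXdyIiIiIzMzMzMzMzMzMzMzMzMzMyIiIiIzMzMzMzMzMzM1VVVVVVVVVVVVVVVVVVVyIiIiMzMzMzMzMzMzMzMzMzMzMyIiIiIjMzMzMzMzMzVVVVVVVVVVVVVVVVVVVVVSIiIjMzMzMzMzMzMzMzMzMzMzMiIiIiIjMzMzMzMzM1VVVVVVVVVVVVVVVVVVVVVSIiIzMzMzMzMzMzMzMzMzMzMzMiIiIiIjMzMzMzMzNVVVVVVVVVVVVVVVVVVVVVVSIiIzMzMzMzMzMzMzMzMzMzMzIiIiIiIiIiIiIzMzVVVVVVVVVVVVVVVWVVVVVVVSIiIzMzMzMzMzMzMzMzMzMzMyIiIiIiIiIiIiIiI1VVVVVVVVVVVVVVVmZlVVVVVSIiIzMzMzMzMzMzMzMzMzMzMiIiIiIiIiIiIiIiIlVVVVVVVVVVVVVWZmZmVVVVVSIiIzMzMzMzMzMzMzMzMzMzIiIiIiIiIiIiIiIiIlVVVVVVVVVmZmZmZmZmZVVVVSIiIzMzMzMzMzMzMzMzMzMyIiIiIiIiIiIiIiIiIiVVVVVVVVVmZmZmZmZmZmZmZSIiIzMzMzMzMzMzMzMzMzMiIiIiIiIiIiIiIiIiIiJVVVVVVVVmZmZmZmZmZmZmZiIiIjMzMzMzMzMzMzMzMzIiIiIiIiIiIiIiIiIiIiIlVVVVVVZmZmZmZmZmZmZmZiIiIiMzMzMzMzMzMzMzMzIiIiIiIiIiIiIiIiIiIiIiVVVVVVZmZmZmZmZmZmZmZiIiIiMzMzMzMzMzMzMzMyIiIiIiIiIiIiIiIiIiIiIiVVVVVVZmZmZmZmZmZmZmZiIiIiIzMzMzMzMzMzMzIiIiIiIiIiIiIiIiIiIiIiIiJVVVVVZmZmZmZmZmZmZmZiIiIiIiMiIjMzMzIiIiIiIiIiIiIiIiIiIiIiIiIiIiJVVVVVZmZmZmZmZmZmZmZiIiIiIiIiIiIiIiIiIiIiIiIiIiIiIiIiIiIiIiIiIiJVVVVVZmZmZmZmZmZmZmZiIiIiIiIiIiIiIiIiIiIiIiIiIiIiIiIiIiIiIiIiIiVVVVVVZmZmZmZmZmZmZmZiIiIiIiIiIiIiIiIiIiIiIiIiIiIiIiIiIiIiIiIiIiVVVVVWZmZmZmZmZmZmZmZiIiIiIiIiIiIiIiIiIiIiIiIiIiIiIiIiIiIiIiIiIiVVVVVWZmZmZmZmZmZmZmZiIiIiIiIiIiIiIiIiIiIiIiIiIiIiIiIiIiIiIiIiIiVVVVVWZmZmZmZmZmZmZmZiIiIiIiIiIiIiIiIiIiIiIiIiIiIiIiIiIiIiIiIiIiJVVVVWZmZmZmZmZmZmZmZiIiIiIiIiIiIiIiIiIiIiIiIiIiIiIiIiIiIiIiIiIiJVVVVWZmZmZmZmZmZmZmZiIiIiIiIiIiIiIiIiIiIiIiIiIiIiIiIiIiIiIiIiIiIlVVZmZmZmZmZmZmZmZmZiIiIiIiIiIiIiIiIiIiIiIiIiIiIiIiIiIiIiIiIiIiIlZmZmZmZmZmZmZmZmZmESIiIiIiIiIiIiIiIiIiIiIiIiIiIiIiIiIiIiIiIiIiIRZmZmZmZmZmZmZmZmYRESIiIiIiIiIiIiIiIiIiIiIiIiIiIiIiIiIiIiIiIiIhERZmZmZmZmZmZmZhERERESIiIiIiIiIiIiIiIiIiIiIiIiIiIiIiIiIiIiIiIiERERFmZmZmZmZhERERERERESIiIiIiIiIiIiIiIiIiIiIiIiIiIiIiIiIiIiIiIhERERERZmZmYRERERERERERESIiIiIiIiIiIiIiIiIiIiIiIiIiIiIiIiIiIiIiIhEREREREWZmERERERERERERESIiIiIiIiIiIiIiIiIiIiIiIiIiIiIiIiIiIiIiIRERERERERERERERERERERERESIiIiIiIiIiIiIiIiIiIiIiIiIiIiIiIiIiIiIiIRERERERERERERERERERERERESIiIiIiIiIiIiIiIiIiIiIiIiIiIiIiIiIiIiIiERERERERERERERERERERERERESIiIiIiIiIiIiIiIiIiIiIiIiIiIiIiIiIiIiIhERERERERERERERERERERERERESIiIiIiIiIiIiIiIiIiIiIiIiIiIiIiIiIiIiIRERERERERERERERERERERERERESIiIiIiIiIiIiIiIiIiIiIiIiIiIiIiIiIiIiERERERERERERERERERERERERERESIiIiIiIiIiIiIiIiIiIiIiIiIiIiIiIiIiIiERERERERERERERERERERERERERESIiIiIiIiIiIiIiIiIiIiIiIiIiIiIiIiIiIhERERERERERERERERERERERERERESIiIiIiIiIiIiIiIiIiIiIiIiIiIiIiIiIiIhERERERERERERERERERERERERERESIiIiIiIiIiIiIiIiIiIiIiIiIiIiIiIiIiIhERERERERERERERERERERERERERESIiIiIiIiIiIiIiIiIiIiIiIiIiIiIiIiIiIRERERERERERERERERERERERERERESIiIiIiIiIiIiIiIiIiIiIiIiIiIiIiIiIiERERERERERERERERERERERERERERESIiIiIiIiIiIiIiIiIiIiIiIiIiIiIiIiIhERERERERERERERERERERERERERERESIiIiIiIiIiIiIiIiIiIiIiIiIiIiIiIiIRERERERERERERERERERERERERERERESIiIiIiIiIiIiIiIiIiIiIiIiIiIiIRIiERERERERERERERERERERERERERERERESIiIiIiIiIiIiIiIiIiIiIiIiIiIhERERERERERERERERERERERERERERERERERESIiIiIiIiIiIiIiIiIiIiIiIiIiIhERERERERERERERERERERERERERERERERERESIiIiIiIiIiISIiIiIiIiIiIiIiIhERERERERERERERERERERERERERERERERERESIiIiIiIiIhERIiIiIiIiIiIiIiIhERERERERERERERERERERERERERERERERERESIiIiIiIiIREREiIiIiIiIiIiIiIhERERERERERERERERERERERERERERERERERESIiIiIiIhEREREiIiIiIiIiIiIiIhERERERERERERERERERERERERERERERERERESIiIiIiIRERERESIiIiIiIiIiIiIRERERERERERERERERERERERERERERERERERESIiIiIhERERERESIiIiIiIiIiIiIRERERERERERERERERERERERERERERERERERESIiIiIRERERERESIiIiIiIiIiIiERERERERERERERERERERERERERERERERERERESIiIhERERERERERIiIiIiIiIiIhERERERERERERERERERERERERERERERERERERESIiIRERERERERERIiIiIiIiIiIREREREREREREREREREREREREREREREREREREURCIiERERERERERERIiIiIiIiIiERERERERERERERERERERERERERERERERERERRERCIRERERERERERERIiIiIiIiIiERERERERERERERERERERERERERERERERERFERERBERERERERERERESIiIiIiIiIiERERERERERERERERERERERERERERERERERRERERBERERERERERERESIiIiIiIiIiERERERERERERERERERERERERERERERERERRERERBERERERERERERERIiIiIiIiIiERERERERERERERERERERERERERERERERERFERERBERERERERERERERERERESIiIiEREREREREREREREREREREREURBERERERERFERERBERERERERERERERERERERERIhERERERERERERERERERERERFEREERERERERFERERBERERERERERERERERERERERERERERERERERERERERERERERREREQRERERERFERERBEREREREREREREREREREREREREREREREREREREREREREREURERERBERERERFERERBERERERERERERERERERERERERERERERERERERERERERERFERERERBERERERFERERBERERERERERERERERERERERERERERERERERERERERERERREREREREERERERRERERBEREREREREREREREREREREREREREREREREREREREREREUREREREREQRERERRERERBERERERERERERERERERERERERERERERERERERERERERRERERERERERBEREURERERBEREREREREREREREREREREREREREREREREREREREREURERERERERERBERFERERERBERERERERERERERERERERERERERERERERERERERERFEREREREREREREERRERERERBERERERERERERERERERERERERERERERERERERERERRERERERERERERERERERERERBERERERERERERERERERERERERERERERERERERERERRERERERERERERERERERERERBEREREREREREREREREREREREREREREREREREREREURERERERERERERERERERERERBEREREREREREREREREREREREREREREREREREREREURERERERERERERERERERERERBERERERERERERERERERERERERERERERERERERERFERERERERERERERERERERERERBERERERERERERERERERERERERERERERERERERERFERERERERERERERERERERERERBERERERERERERERERERERERERERERERERERERERFERERERERERERERERERERERERBERERERERERERERERERERERERERERERERERERERFERERERERERERERERERERERERBERERERERERERERERERERERERERERERERERERERFERERERERERERERERERERERERBERERERERERERERERERERERERERERERERERERERFERERERERERERERERERERERERBERERERERERERERERERERERERERERERERERERERFERERERERERERERERERERERERBEREREREREREREREREREREREREREREREREREREREURERERERERERERERERERERERA=="/>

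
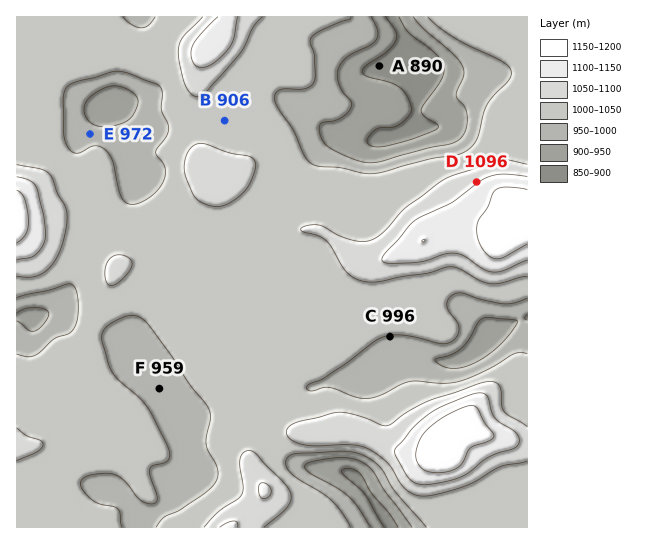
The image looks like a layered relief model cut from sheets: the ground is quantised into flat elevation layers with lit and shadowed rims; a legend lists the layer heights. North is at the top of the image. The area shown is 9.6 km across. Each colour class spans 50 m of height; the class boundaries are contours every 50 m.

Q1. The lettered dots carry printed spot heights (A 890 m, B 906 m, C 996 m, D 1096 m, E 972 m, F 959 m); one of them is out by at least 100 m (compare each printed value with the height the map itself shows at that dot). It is B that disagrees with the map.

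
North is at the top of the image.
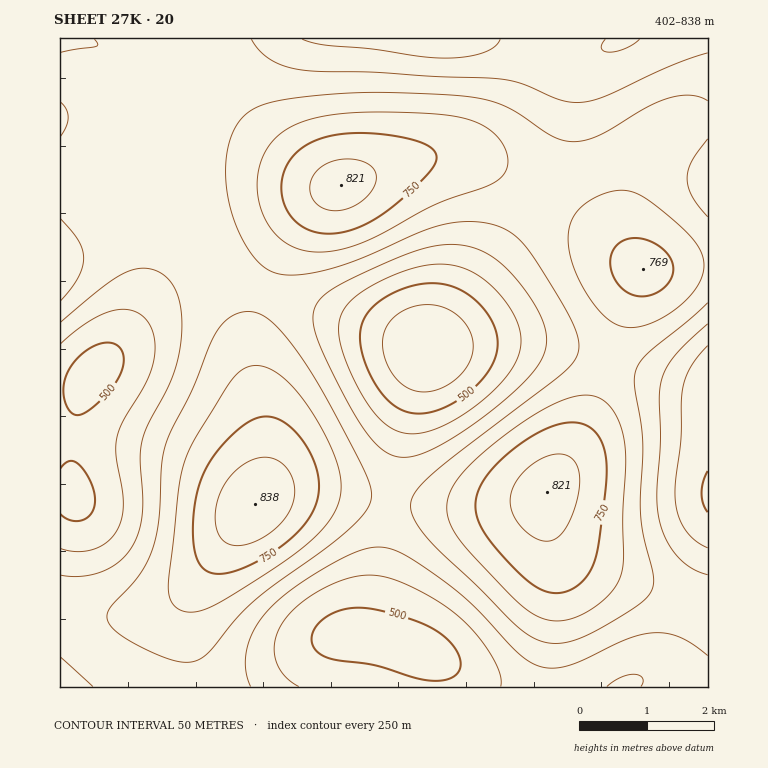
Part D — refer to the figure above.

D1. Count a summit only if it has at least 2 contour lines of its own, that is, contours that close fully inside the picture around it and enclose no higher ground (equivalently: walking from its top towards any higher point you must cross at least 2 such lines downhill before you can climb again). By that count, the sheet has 4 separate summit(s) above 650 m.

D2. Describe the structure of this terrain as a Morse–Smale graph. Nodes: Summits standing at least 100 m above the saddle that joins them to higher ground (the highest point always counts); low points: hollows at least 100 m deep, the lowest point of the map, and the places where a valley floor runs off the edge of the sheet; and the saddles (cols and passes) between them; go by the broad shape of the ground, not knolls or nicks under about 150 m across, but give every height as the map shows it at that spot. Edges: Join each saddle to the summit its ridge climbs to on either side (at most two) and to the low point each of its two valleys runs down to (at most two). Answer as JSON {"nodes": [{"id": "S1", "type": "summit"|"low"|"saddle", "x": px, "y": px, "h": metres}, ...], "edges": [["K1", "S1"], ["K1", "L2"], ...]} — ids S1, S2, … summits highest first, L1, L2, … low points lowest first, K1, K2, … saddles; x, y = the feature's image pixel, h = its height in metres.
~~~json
{"nodes": [
{"id": "S1", "type": "summit", "x": 255, "y": 504, "h": 838},
{"id": "S2", "type": "summit", "x": 547, "y": 492, "h": 821},
{"id": "S3", "type": "summit", "x": 341, "y": 185, "h": 821},
{"id": "L1", "type": "low", "x": 427, "y": 349, "h": 402},
{"id": "L2", "type": "low", "x": 420, "y": 651, "h": 482},
{"id": "L3", "type": "low", "x": 94, "y": 374, "h": 482},
{"id": "L4", "type": "low", "x": 708, "y": 494, "h": 494},
{"id": "L5", "type": "low", "x": 437, "y": 39, "h": 511},
{"id": "K1", "type": "saddle", "x": 608, "y": 362, "h": 670},
{"id": "K2", "type": "saddle", "x": 261, "y": 289, "h": 641},
{"id": "K3", "type": "saddle", "x": 390, "y": 501, "h": 641},
{"id": "K4", "type": "saddle", "x": 209, "y": 61, "h": 629},
{"id": "K5", "type": "saddle", "x": 692, "y": 604, "h": 628}],
"edges": [["K1", "S2"], ["K1", "S3"], ["K1", "L1"], ["K1", "L4"], ["K2", "S1"], ["K2", "S3"], ["K2", "L1"], ["K2", "L3"], ["K3", "S1"], ["K3", "S2"], ["K3", "L1"], ["K3", "L2"], ["K4", "S1"], ["K4", "S3"], ["K4", "L3"], ["K4", "L5"], ["K5", "S2"], ["K5", "L2"], ["K5", "L4"]]}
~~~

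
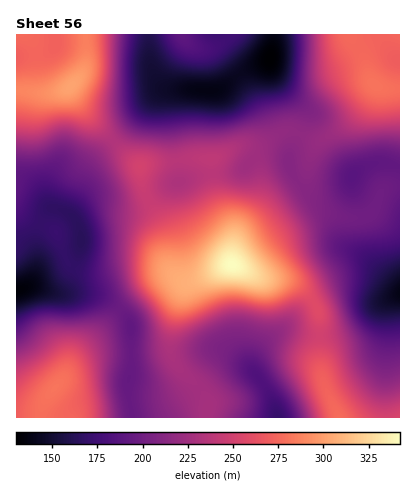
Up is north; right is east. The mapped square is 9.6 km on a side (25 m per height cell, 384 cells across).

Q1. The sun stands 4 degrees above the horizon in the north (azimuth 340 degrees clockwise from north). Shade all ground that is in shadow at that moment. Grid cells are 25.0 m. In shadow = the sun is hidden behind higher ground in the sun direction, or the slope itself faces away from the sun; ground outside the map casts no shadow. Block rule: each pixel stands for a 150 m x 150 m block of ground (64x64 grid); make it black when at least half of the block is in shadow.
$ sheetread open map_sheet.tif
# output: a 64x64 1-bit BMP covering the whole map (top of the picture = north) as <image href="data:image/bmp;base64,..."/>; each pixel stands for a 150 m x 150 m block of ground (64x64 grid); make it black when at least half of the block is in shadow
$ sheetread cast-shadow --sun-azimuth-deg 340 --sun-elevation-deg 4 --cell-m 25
<image width="64" height="64" href="data:image/bmp;base64,Qk0+AgAAAAAAAD4AAAAoAAAAQAAAAEAAAAABAAEAAAAAAAACAAATCwAAEwsAAAIAAAAAAAAA////AAAAAAAAAAAAAAAAAAAAAAAAAAAAAAAAAAAAAAAAAAAAAAAAAAAAAAAAAAAAAAAAAAAAAAAAAAAAAAAAAAAAAAAAAAAAAAAAAAAAAAAAAAAAAAAAAAAAAAAAAAAAAAAAAQAAAAAAAAAH/8AAAAAAAA//+AAAAAAAH//8AAAAAAA///wAAAAAAD///gAAAAAAH//+AAAAAAAP//4AAAAAAAP//gAAAAAAAf/+AAAAAAAAf/wAAAAAAAA+AAAAAAAAAAAAAAAAAAAAAAAAAAAAAAAAAAAAAAAAAAAAAAAAAAAAAAAAAAAAAAAAAAAAAAAAAAAAAAAAAAAAAAAAAAAAAAAAAAAAAAAAAAAAAAAAAAAAAAAAAAAAAAAAAAAAAAAAAAAAAAAAAAAAAAAAAAAAAAAAAAAAAAAAAAAAAAAAAAAAAAAAAAAAAAAAAAAAAAAAAAAAAAAAAAAAAAAAAAQAAAAAAAAAHwAAAAAAAAAfwAAAAAAAHB/AAAAAAAA+H+AAAAAAAD4PwAAAAAAAHgfAAAAAAAAAB8AAAAAAAAABgAAAAAAAAAAAAAAAAAAAAAAAAAAAAAAAAAAAAAAAAAAAAAAAAAAAAAAAAAAAAAAAAAAAAAAAAAAAAAAAAAAAAAAAAAAAAAAAAAAAAAAAAAAAAAAAAAAAAAAAAAAAAAAAAAAAAAAAAA=="/>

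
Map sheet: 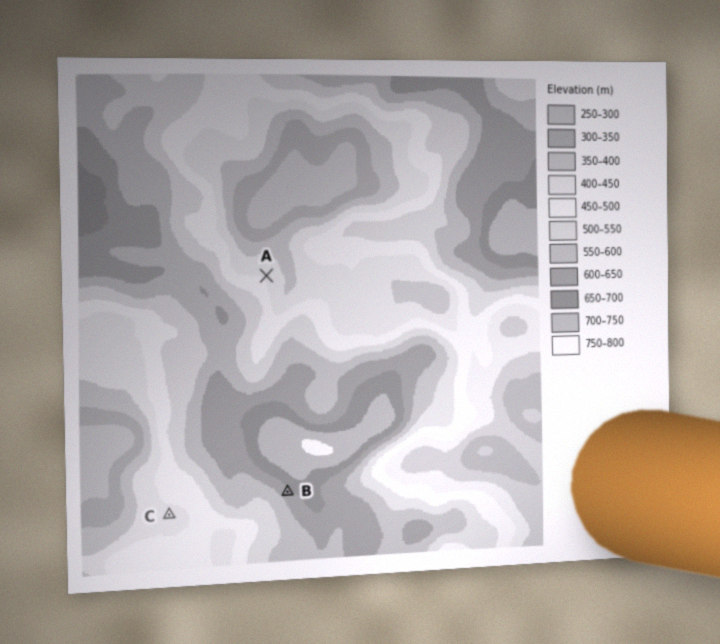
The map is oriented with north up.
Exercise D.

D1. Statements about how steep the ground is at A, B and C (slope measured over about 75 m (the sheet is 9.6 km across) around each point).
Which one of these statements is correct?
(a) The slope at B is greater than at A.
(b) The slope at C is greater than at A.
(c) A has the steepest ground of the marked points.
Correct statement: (a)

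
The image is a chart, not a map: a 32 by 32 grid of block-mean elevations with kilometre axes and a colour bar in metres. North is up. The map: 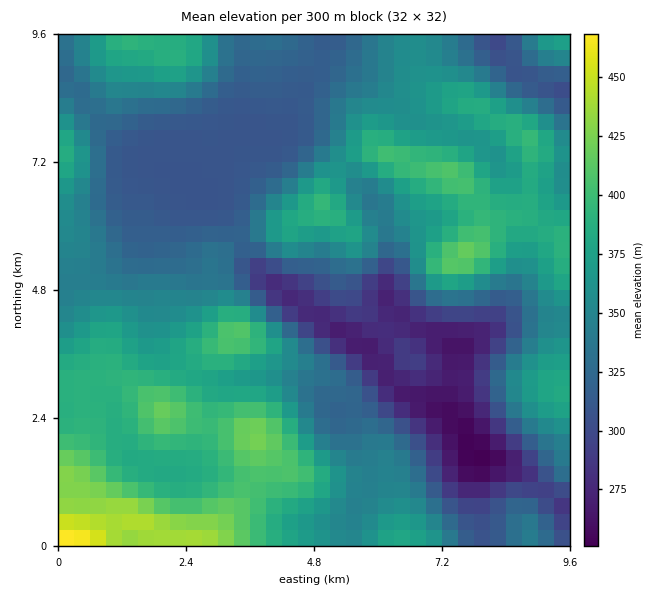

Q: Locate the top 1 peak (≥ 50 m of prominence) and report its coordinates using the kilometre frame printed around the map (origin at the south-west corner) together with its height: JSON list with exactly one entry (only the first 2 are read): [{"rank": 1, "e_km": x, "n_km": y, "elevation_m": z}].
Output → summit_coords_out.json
[{"rank": 1, "e_km": 7.61, "n_km": 5.44, "elevation_m": 421}]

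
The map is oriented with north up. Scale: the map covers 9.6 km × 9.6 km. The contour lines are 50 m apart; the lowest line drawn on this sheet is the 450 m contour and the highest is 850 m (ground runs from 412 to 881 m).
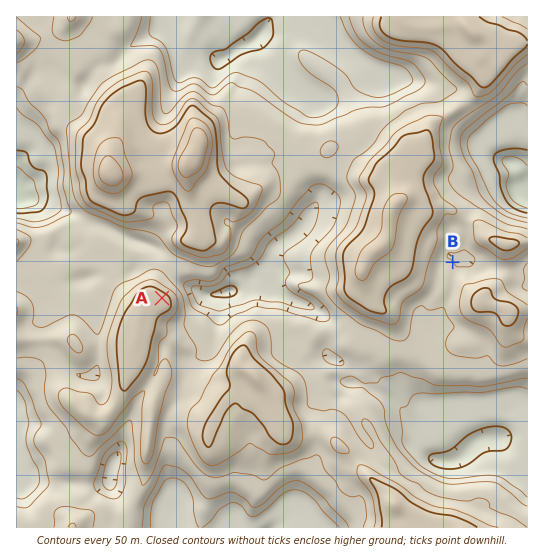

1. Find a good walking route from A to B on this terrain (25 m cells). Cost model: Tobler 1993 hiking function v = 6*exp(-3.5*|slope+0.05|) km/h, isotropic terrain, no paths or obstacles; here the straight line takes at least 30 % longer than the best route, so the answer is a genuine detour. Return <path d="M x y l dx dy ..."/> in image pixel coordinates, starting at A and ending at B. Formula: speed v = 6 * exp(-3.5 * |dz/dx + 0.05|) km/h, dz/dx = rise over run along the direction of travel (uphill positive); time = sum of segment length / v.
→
<path d="M162 298l8 0 3 1 4 4 4 8 2 3 14 7 1 0 5 2 12 7 8 0 14-7 20 0 10 6 130 0 2-2 3-2 8-16 23-23 4-8 16-16"/>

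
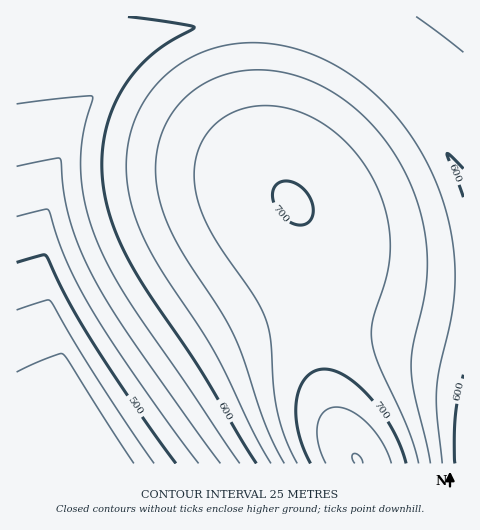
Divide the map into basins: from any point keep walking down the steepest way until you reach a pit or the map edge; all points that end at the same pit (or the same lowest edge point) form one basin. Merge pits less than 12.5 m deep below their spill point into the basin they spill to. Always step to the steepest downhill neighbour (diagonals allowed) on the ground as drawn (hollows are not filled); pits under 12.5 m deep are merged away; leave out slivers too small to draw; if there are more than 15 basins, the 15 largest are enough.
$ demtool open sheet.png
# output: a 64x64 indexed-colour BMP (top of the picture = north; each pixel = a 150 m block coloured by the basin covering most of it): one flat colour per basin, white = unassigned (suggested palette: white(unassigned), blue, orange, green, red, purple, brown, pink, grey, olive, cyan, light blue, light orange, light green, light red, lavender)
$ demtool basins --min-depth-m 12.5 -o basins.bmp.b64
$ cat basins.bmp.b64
<image width="64" height="64" href="data:image/bmp;base64,Qk12CAAAAAAAAHYAAAAoAAAAQAAAAEAAAAABAAQAAAAAAAAIAAATCwAAEwsAABAAAAAAAAAA////ALR3HwAOf/8ALKAsACgn1gC9Z5QAS1aMAMJ34wB/f38AIr28AM++FwDox64AeLv/AIrfmACWmP8A1bDFABERERERERERERERERERERERERERERERERIiIiIiIiIiERERERERERERERERERERERERERERERERIiIiIiIiIiIREREREREREREREREREREREREREREREREiIiIiIiIiIhEREREREREREREREREREREREREREREREiIiIiIiIiIiEREREREREREREREREREREREREREREREiIiIiIiIiIiIRERERERERERERERERERERERERERERESIiIiIiIiIiIhERERERERERERERERERERERERERERESIiIiIiIiIiIiERERERERERERERERERERERERERERERIiIiIiIiIiIiIREREREREREREREREREREREREREREREiIiIiIiIiIiIhEREREREREREREREREREREREREREREiIiIiIiIiIiIiERERERERERERERERERERERERERERESIiIiIiIiIiIiIRERERERERERERERERERERERERERERIiIiIiIiIiIiIhEREREREREREREREREREREREREREREiIiIiIiIiIiIiERERERERERERERERERERERERERERESIiIiIiIiIiIiIRERERERERERERERERERERERERERESIiIiIiIiIiIiIhERERERERERERERERERERERERERERIiIiIiIiIiIiIiEREREREREREREREREREREREREREREiIiIiIiIiIiIiIRERERERERERERERERERERERERERESIiIiIiIiIiIiIhERERERERERERERERERERERERERERIiIiIiIiIiIiIiEREREREREREREREREREREREREREREiIiIiIiIiIiIiIRERERERERERERERERERERERERERESIiIiIiIiIiIiIhERERERERERERERERERERERERERERIiIiIiIiIiIiIiEREREREREREREREREREREREREREREiIiIiIiIiIiIiIRERERERERERERERERERERERERERESIiIiIiIiIiIiIhERERERERERERERERERERERERERERIiIiIiIiIiIiIiEREREREREREREREREREREREREREREiIiIiIiIiIiIiIRERERERERERERERERERERERERERESIiIiIiIiIiERERERERERERERERERERERERERERERERIiIiIiEREREREREREREREREREREREREREREREREREREiIiIREREREREREREREREREREREREREREREREREREREiIiERERERERERERERERERERERERERERERERERERERESIhERERERERERERERERERERERERERERERERERERERERIhEREREREREREREREREREREREREREREREREREREREREhERERERERERERERERERERERERERERERERERERERERERERERERERERERERERERERERERERERERERERERERERERERERERERERERERERERERERERERERERERERERERERERERERERERERERERERERERERERERERERERERERERERERERERERERERERERERERERERERERERERERERERERERERERERERERERERERERERERERERERERERERERERERERERERERERERERERERERERERERERERERERERERERERERERERERERERERERERERERERERERERERERERERERERERERERERERERERERERERERERERERERERERERERERERERERERERERERERERERERERERERERERERERERERERERERERERERERERERERERERERERERERERERERERERERERERERERERERERERERERERERERERERERERERERERERERERERERERERERERERERERERERERERERERERERERERERERERERERERERERERERERERERERERERERERERERERERERERERERERERERERERERERERERERERERERERERERERERERERERERERERERERERERERERERERERERERERERERERERERERERERERERERERERERERERERERERERERERERERERERERERERERERERERERERERERERERERERERERERERERERERERERERERERERERERERERERERERERERERERERERERERERERERERERERERERERERERERERERERERERERERERERERERERERERERERERERERERERERERERERERERERERERERERERERERERERERERERERERERERERERERERERERERERERERERERERERERERERERERERERERERERERERERERERERERERERERERERERERERERERERERERERERERERERERERERERERERERERERERERERERERERERERERERERERERERERERERERERERERERERERERERERERERERERERERERERERERERERERERERERERERERERERERERERERERERERERERERERERERERERERERERERERERERERERERERERERERERERERERERERERERERERERERERERERERERERERERERERERERERERERERERERERERERERERERERERERERERERERERERERERERERERERERERERERERERERERERERERERERERERERERERERERERERERERER"/>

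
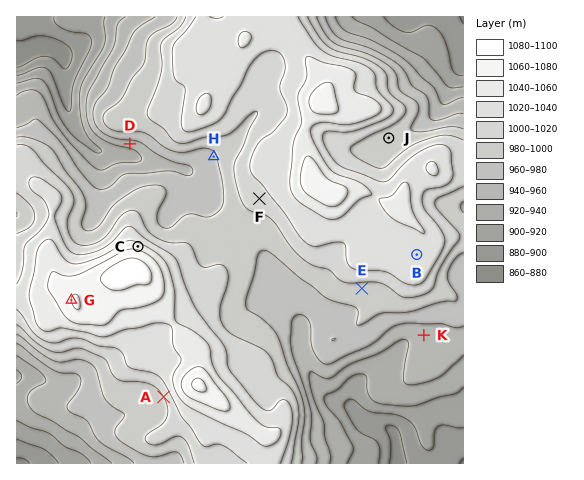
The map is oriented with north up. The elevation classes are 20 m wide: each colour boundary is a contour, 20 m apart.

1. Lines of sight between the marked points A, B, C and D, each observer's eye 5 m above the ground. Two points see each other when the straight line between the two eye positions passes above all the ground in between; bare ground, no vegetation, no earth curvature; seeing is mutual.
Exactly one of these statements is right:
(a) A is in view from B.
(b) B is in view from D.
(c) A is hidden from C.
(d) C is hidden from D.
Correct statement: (c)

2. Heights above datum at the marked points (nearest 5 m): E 990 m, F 1010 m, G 1080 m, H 980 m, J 990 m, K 950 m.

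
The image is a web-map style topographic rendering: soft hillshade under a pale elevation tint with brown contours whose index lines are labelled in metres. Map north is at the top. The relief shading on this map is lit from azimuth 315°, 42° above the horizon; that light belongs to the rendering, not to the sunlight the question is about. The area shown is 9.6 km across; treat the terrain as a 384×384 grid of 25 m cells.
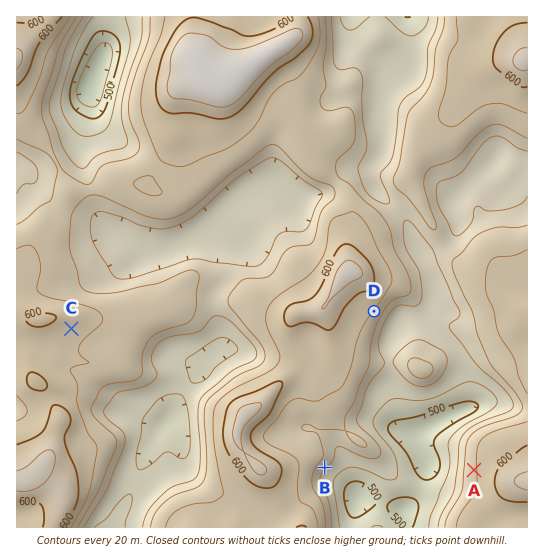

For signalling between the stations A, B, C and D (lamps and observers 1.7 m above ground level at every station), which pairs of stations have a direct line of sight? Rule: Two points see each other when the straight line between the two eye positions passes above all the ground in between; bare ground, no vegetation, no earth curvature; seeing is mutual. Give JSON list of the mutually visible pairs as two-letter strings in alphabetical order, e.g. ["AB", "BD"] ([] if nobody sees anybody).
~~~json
["AB", "AD"]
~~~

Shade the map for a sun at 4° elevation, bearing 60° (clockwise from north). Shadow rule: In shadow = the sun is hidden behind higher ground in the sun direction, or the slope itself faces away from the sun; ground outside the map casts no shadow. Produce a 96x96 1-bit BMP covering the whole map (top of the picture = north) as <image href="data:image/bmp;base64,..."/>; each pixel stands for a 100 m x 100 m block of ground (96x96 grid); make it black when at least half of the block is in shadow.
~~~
<image width="96" height="96" href="data:image/bmp;base64,Qk2+BAAAAAAAAD4AAAAoAAAAYAAAAGAAAAABAAEAAAAAAIAEAAATCwAAEwsAAAIAAAAAAAAA////AAAAAAAAAAPAAAAAAAAPwAAAAAHAAAAAAAAHwAAAAADAAAAAAAADwAAAAAAAAAAAAAADwAAAAAAAAAAAAAADwAAAAAAAAAAAAAAH4AAAAAAAABAAAPAH8AAAAAAAAPwAAPAH+OAAAAAAYfwAAOAH+EAAAAAH8fgAAEAP+AAAAAAH//gAAAAP+AAAAAAP//AAAAAP+AAAAAAH/+AAA8AP+AAAAAAH/8AAB8AP+AAAAAAH/8AAD4AH/AAAAAAH/4AADwAHeAAAAAAH/4AABgAAOAAAAAAH/4AAAAAAAAAAAAAH/wAAAAAAAAAAAAAH/wAAAAAAAAAAAAAD/4AAAAAAAAAAAAAB+4AAAAAAH/AAAAAA+AAAAAAAH/+AAAAAcAAAAAAAH/+AAAAAAAAAAAAAD/+AAAAAAAAAAAPAD/8AAAAAAAAAAAfwD/4AAAAAAAAAAAfwD/wAAAAAAAAAAAPgD/gAAAAAAAAAAAPAD+AAAAAAAAAAAAGAD8AAAAAAAH4AAAAADwAAAAAAAf8AAAAADgAAAAAAA/8AAAAADAAAAAAAB/8AAAAAAAAAAAAAB/4AAAAAAAAAAAAAB/wAgAAAAAAAAAAAB/gBwAAAAAAAAAAAB/DBgAAADgAAAAAAA+BgAAAAPgAAAAAAA8AAAAAAfgAAAAAAAYAAAAAAfgAAAAAAAAAAAAAA/AAAAAAAAAAAAAAB+AAAAAAAAAAAAAAB+AAAAAAAAAAAwAAB8AAAAAAAAAAA4AAD4AAAAAAAAAAA8AAD4AAAAAAAAAAAcAADwAAAAAAAAAAAMAABgAAAAAAAAAAAIAABAAAAAAAAAAAAAAACAAAAAAAAAAAAAAAOAAAAAAAAAAAAAAAeAAAAAAAAAAABgAA8AAAAAAAAAAADwAA8AAAAAB+AAAADwAB4AAAAAD/AAAADwAB4AAAAAH/AAAADwABwAAAAAH8AAAABgABwAAAAADwAAAAAAABgAAAAAAAAAAADAAcAAAAAAAAAAAA/8B8AAAAAAAAAAAB/8B4AAAAAAAAAAAD/wB4AAAAAAAAAAAH/gAwAAAAAAAAAAAH/AAAAAAAEAAAAAAH+AAIAAAAMAAAAAAH8AA+AAAA4AAAAAAH4AA+AAADwAAAAAADwAA+AAADgAB+AAABgAA+AAB2AAH+AAAAAAA+AAD8AAP+AAAAAAA/AAD8AAf8AAAAAAAfAADwAAf4AAAAAAAfAAAAAA/4AAAAAAAfAAAAAB/4AAAAAAAOAAAAAB/zgAAAAAAEAAAAAD/3wAAAAAAAAAAAAD/3wAAAAAAAAAAAAD/7wAAAAAAAAAAAAD/7wAAAAAAA8AAAAB/7wAAAAAAA+ADwAB//wAAAAAAB+ADwAB//wAAAAAAB+ABwAA//4AAAAAAA/AAgAA//4AAAAAAA/AAAAA/+8AAAAAAA/AAAAAf+8AAAAAAAfAAAAAf+cAAAAAAAfAAAAAP/MAAAAAAAfAAAAAH/AAAAAAAAfAAAAAC/AAAAAAAAPgAAAAAfAAAAAAAAPgAAAAAPAAAAAAAAHwAA="/>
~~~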